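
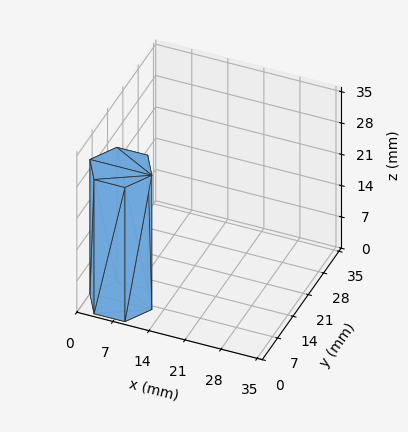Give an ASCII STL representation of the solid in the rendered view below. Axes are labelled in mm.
Reading the render: the shape is a regular 6-sided prism (a cylinder approximated with 6 flat sides), circumscribed radius ≈ 6 mm, height ≈ 30 mm (dimensions read to the nearest mm from the axis ticks). For the STL, each face is triangulated and given an outward normal.

solid part
  facet normal 0.0000 0.0000 -1.0000
    outer loop
      vertex 3.0 11.2 0.0
      vertex 9.0 11.2 0.0
      vertex 12.0 6.0 0.0
    endloop
  endfacet
  facet normal 0.0000 0.0000 -1.0000
    outer loop
      vertex 0.0 6.0 0.0
      vertex 3.0 11.2 0.0
      vertex 12.0 6.0 0.0
    endloop
  endfacet
  facet normal 0.0000 0.0000 -1.0000
    outer loop
      vertex 3.0 0.8 0.0
      vertex 0.0 6.0 0.0
      vertex 12.0 6.0 0.0
    endloop
  endfacet
  facet normal 0.0000 0.0000 -1.0000
    outer loop
      vertex 9.0 0.8 0.0
      vertex 3.0 0.8 0.0
      vertex 12.0 6.0 0.0
    endloop
  endfacet
  facet normal 0.0000 0.0000 1.0000
    outer loop
      vertex 12.0 6.0 30.0
      vertex 9.0 11.2 30.0
      vertex 3.0 11.2 30.0
    endloop
  endfacet
  facet normal 0.0000 0.0000 1.0000
    outer loop
      vertex 12.0 6.0 30.0
      vertex 3.0 11.2 30.0
      vertex 0.0 6.0 30.0
    endloop
  endfacet
  facet normal 0.0000 0.0000 1.0000
    outer loop
      vertex 12.0 6.0 30.0
      vertex 0.0 6.0 30.0
      vertex 3.0 0.8 30.0
    endloop
  endfacet
  facet normal 0.0000 0.0000 1.0000
    outer loop
      vertex 12.0 6.0 30.0
      vertex 3.0 0.8 30.0
      vertex 9.0 0.8 30.0
    endloop
  endfacet
  facet normal 0.8662 0.4997 0.0000
    outer loop
      vertex 12.0 6.0 0.0
      vertex 9.0 11.2 0.0
      vertex 9.0 11.2 30.0
    endloop
  endfacet
  facet normal 0.8662 0.4997 0.0000
    outer loop
      vertex 12.0 6.0 0.0
      vertex 9.0 11.2 30.0
      vertex 12.0 6.0 30.0
    endloop
  endfacet
  facet normal 0.0000 1.0000 0.0000
    outer loop
      vertex 9.0 11.2 0.0
      vertex 3.0 11.2 0.0
      vertex 3.0 11.2 30.0
    endloop
  endfacet
  facet normal 0.0000 1.0000 0.0000
    outer loop
      vertex 9.0 11.2 0.0
      vertex 3.0 11.2 30.0
      vertex 9.0 11.2 30.0
    endloop
  endfacet
  facet normal -0.8662 0.4997 0.0000
    outer loop
      vertex 3.0 11.2 0.0
      vertex 0.0 6.0 0.0
      vertex 0.0 6.0 30.0
    endloop
  endfacet
  facet normal -0.8662 0.4997 0.0000
    outer loop
      vertex 3.0 11.2 0.0
      vertex 0.0 6.0 30.0
      vertex 3.0 11.2 30.0
    endloop
  endfacet
  facet normal -0.8662 -0.4997 0.0000
    outer loop
      vertex 0.0 6.0 0.0
      vertex 3.0 0.8 0.0
      vertex 3.0 0.8 30.0
    endloop
  endfacet
  facet normal -0.8662 -0.4997 0.0000
    outer loop
      vertex 0.0 6.0 0.0
      vertex 3.0 0.8 30.0
      vertex 0.0 6.0 30.0
    endloop
  endfacet
  facet normal 0.0000 -1.0000 0.0000
    outer loop
      vertex 3.0 0.8 0.0
      vertex 9.0 0.8 0.0
      vertex 9.0 0.8 30.0
    endloop
  endfacet
  facet normal 0.0000 -1.0000 0.0000
    outer loop
      vertex 3.0 0.8 0.0
      vertex 9.0 0.8 30.0
      vertex 3.0 0.8 30.0
    endloop
  endfacet
  facet normal 0.8662 -0.4997 0.0000
    outer loop
      vertex 9.0 0.8 0.0
      vertex 12.0 6.0 0.0
      vertex 12.0 6.0 30.0
    endloop
  endfacet
  facet normal 0.8662 -0.4997 0.0000
    outer loop
      vertex 9.0 0.8 0.0
      vertex 12.0 6.0 30.0
      vertex 9.0 0.8 30.0
    endloop
  endfacet
endsolid part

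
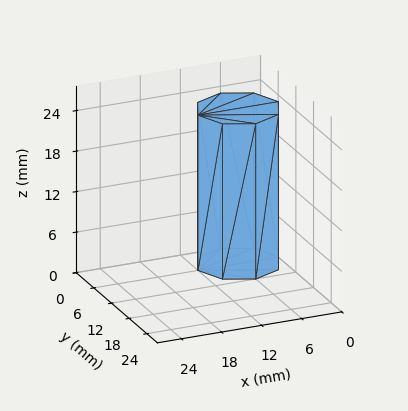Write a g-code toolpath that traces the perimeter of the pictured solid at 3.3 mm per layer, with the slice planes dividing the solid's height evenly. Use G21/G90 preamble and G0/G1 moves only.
Reading the render: the shape is a regular 8-sided prism (a cylinder approximated with 8 flat sides), circumscribed radius ≈ 6 mm, height ≈ 23 mm (dimensions read to the nearest mm from the axis ticks). For the g-code, the solid's height is divided into equal slices at the stated Δz and each level perimeter traced with G1 moves after a G0 lift.

; perimeter-only toolpath
G21 ; units = mm
G90 ; absolute positioning
G28 ; home
; layer 1
G0 Z3.3
G0 X12.0 Y6.0
G1 X10.2 Y10.2
G1 X6.0 Y12.0
G1 X1.8 Y10.2
G1 X0.0 Y6.0
G1 X1.8 Y1.8
G1 X6.0 Y0.0
G1 X10.2 Y1.8
G1 X12.0 Y6.0
; layer 2
G0 Z6.6
G0 X12.0 Y6.0
G1 X10.2 Y10.2
G1 X6.0 Y12.0
G1 X1.8 Y10.2
G1 X0.0 Y6.0
G1 X1.8 Y1.8
G1 X6.0 Y0.0
G1 X10.2 Y1.8
G1 X12.0 Y6.0
; layer 3
G0 Z9.9
G0 X12.0 Y6.0
G1 X10.2 Y10.2
G1 X6.0 Y12.0
G1 X1.8 Y10.2
G1 X0.0 Y6.0
G1 X1.8 Y1.8
G1 X6.0 Y0.0
G1 X10.2 Y1.8
G1 X12.0 Y6.0
; layer 4
G0 Z13.1
G0 X12.0 Y6.0
G1 X10.2 Y10.2
G1 X6.0 Y12.0
G1 X1.8 Y10.2
G1 X0.0 Y6.0
G1 X1.8 Y1.8
G1 X6.0 Y0.0
G1 X10.2 Y1.8
G1 X12.0 Y6.0
; layer 5
G0 Z16.4
G0 X12.0 Y6.0
G1 X10.2 Y10.2
G1 X6.0 Y12.0
G1 X1.8 Y10.2
G1 X0.0 Y6.0
G1 X1.8 Y1.8
G1 X6.0 Y0.0
G1 X10.2 Y1.8
G1 X12.0 Y6.0
; layer 6
G0 Z19.7
G0 X12.0 Y6.0
G1 X10.2 Y10.2
G1 X6.0 Y12.0
G1 X1.8 Y10.2
G1 X0.0 Y6.0
G1 X1.8 Y1.8
G1 X6.0 Y0.0
G1 X10.2 Y1.8
G1 X12.0 Y6.0
; layer 7
G0 Z23.0
G0 X12.0 Y6.0
G1 X10.2 Y10.2
G1 X6.0 Y12.0
G1 X1.8 Y10.2
G1 X0.0 Y6.0
G1 X1.8 Y1.8
G1 X6.0 Y0.0
G1 X10.2 Y1.8
G1 X12.0 Y6.0
M2 ; end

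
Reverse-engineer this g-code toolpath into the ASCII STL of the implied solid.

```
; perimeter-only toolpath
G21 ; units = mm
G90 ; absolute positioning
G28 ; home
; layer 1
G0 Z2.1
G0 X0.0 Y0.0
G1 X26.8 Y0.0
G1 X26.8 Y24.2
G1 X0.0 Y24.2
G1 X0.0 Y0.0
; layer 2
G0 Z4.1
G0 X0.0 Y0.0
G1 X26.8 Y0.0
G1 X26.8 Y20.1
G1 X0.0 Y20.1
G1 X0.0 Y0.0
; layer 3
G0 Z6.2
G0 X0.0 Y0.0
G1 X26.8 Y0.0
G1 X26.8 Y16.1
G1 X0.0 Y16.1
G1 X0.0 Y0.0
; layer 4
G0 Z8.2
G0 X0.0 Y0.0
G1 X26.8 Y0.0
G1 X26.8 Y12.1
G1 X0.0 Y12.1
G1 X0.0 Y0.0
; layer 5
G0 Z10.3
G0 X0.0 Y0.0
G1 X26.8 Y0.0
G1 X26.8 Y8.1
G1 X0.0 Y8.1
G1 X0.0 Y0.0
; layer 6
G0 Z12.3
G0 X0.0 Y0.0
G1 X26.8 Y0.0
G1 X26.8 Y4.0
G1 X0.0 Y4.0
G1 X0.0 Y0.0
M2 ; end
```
solid part
  facet normal 0.0000 0.0000 -1.0000
    outer loop
      vertex 26.8 28.2 0.0
      vertex 26.8 0.0 0.0
      vertex 0.0 0.0 0.0
    endloop
  endfacet
  facet normal 0.0000 0.0000 -1.0000
    outer loop
      vertex 0.0 28.2 0.0
      vertex 26.8 28.2 0.0
      vertex 0.0 0.0 0.0
    endloop
  endfacet
  facet normal 0.0000 -1.0000 0.0000
    outer loop
      vertex 0.0 0.0 0.0
      vertex 26.8 0.0 0.0
      vertex 26.8 0.0 14.4
    endloop
  endfacet
  facet normal 0.0000 -1.0000 0.0000
    outer loop
      vertex 0.0 0.0 0.0
      vertex 26.8 0.0 14.4
      vertex 0.0 0.0 14.4
    endloop
  endfacet
  facet normal 0.0000 0.4548 0.8906
    outer loop
      vertex 0.0 0.0 14.4
      vertex 26.8 0.0 14.4
      vertex 26.8 28.2 0.0
    endloop
  endfacet
  facet normal 0.0000 0.4548 0.8906
    outer loop
      vertex 0.0 0.0 14.4
      vertex 26.8 28.2 0.0
      vertex 0.0 28.2 0.0
    endloop
  endfacet
  facet normal -1.0000 0.0000 0.0000
    outer loop
      vertex 0.0 0.0 14.4
      vertex 0.0 28.2 0.0
      vertex 0.0 0.0 0.0
    endloop
  endfacet
  facet normal 1.0000 0.0000 0.0000
    outer loop
      vertex 26.8 0.0 0.0
      vertex 26.8 28.2 0.0
      vertex 26.8 0.0 14.4
    endloop
  endfacet
endsolid part

The G0 Z moves step by Δz≈2.1 mm. The G1 loops shrink linearly with z, so the solid tapers from its base footprint up to z≈14.4. Closing with a flat bottom cap and the tapered top and triangulating gives 8 facets — a wedge (ramp): 26.8 × 28.2 mm base, rising to 14.4 mm along the y=0 edge and sloping linearly to z=0 at y=28.2.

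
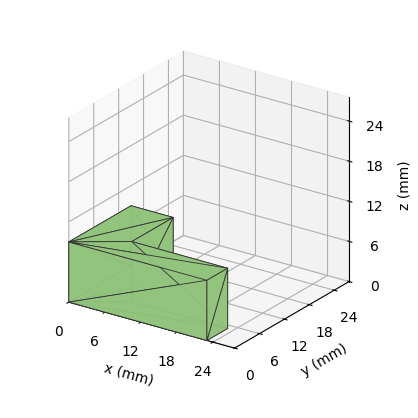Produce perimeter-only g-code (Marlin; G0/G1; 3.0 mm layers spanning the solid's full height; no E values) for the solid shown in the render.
Reading the render: the shape is an L-shaped prism: outer 23 × 15 mm, arm thicknesses ≈ 5 mm (horizontal) and 7 mm (vertical), extruded 9 mm in z (dimensions read to the nearest mm from the axis ticks). For the g-code, the solid's height is divided into equal slices at the stated Δz and each level perimeter traced with G1 moves after a G0 lift.

; perimeter-only toolpath
G21 ; units = mm
G90 ; absolute positioning
G28 ; home
; layer 1
G0 Z3.0
G0 X0.0 Y0.0
G1 X23.0 Y0.0
G1 X23.0 Y5.0
G1 X7.0 Y5.0
G1 X7.0 Y15.0
G1 X0.0 Y15.0
G1 X0.0 Y0.0
; layer 2
G0 Z6.0
G0 X0.0 Y0.0
G1 X23.0 Y0.0
G1 X23.0 Y5.0
G1 X7.0 Y5.0
G1 X7.0 Y15.0
G1 X0.0 Y15.0
G1 X0.0 Y0.0
; layer 3
G0 Z9.0
G0 X0.0 Y0.0
G1 X23.0 Y0.0
G1 X23.0 Y5.0
G1 X7.0 Y5.0
G1 X7.0 Y15.0
G1 X0.0 Y15.0
G1 X0.0 Y0.0
M2 ; end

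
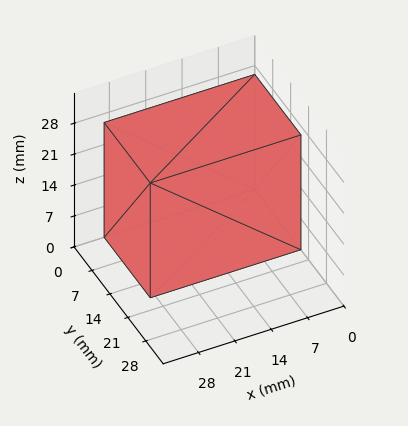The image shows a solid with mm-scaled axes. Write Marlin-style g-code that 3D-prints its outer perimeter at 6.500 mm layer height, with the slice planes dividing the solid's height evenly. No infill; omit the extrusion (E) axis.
Reading the render: the shape is a rectangular box, roughly 29 × 18 mm footprint and 26 mm tall (dimensions read to the nearest mm from the axis ticks). For the g-code, the solid's height is divided into equal slices at the stated Δz and each level perimeter traced with G1 moves after a G0 lift.

; perimeter-only toolpath
G21 ; units = mm
G90 ; absolute positioning
G28 ; home
; layer 1
G0 Z6.500
G0 X0.000 Y0.000
G1 X29.000 Y0.000
G1 X29.000 Y18.000
G1 X0.000 Y18.000
G1 X0.000 Y0.000
; layer 2
G0 Z13.000
G0 X0.000 Y0.000
G1 X29.000 Y0.000
G1 X29.000 Y18.000
G1 X0.000 Y18.000
G1 X0.000 Y0.000
; layer 3
G0 Z19.500
G0 X0.000 Y0.000
G1 X29.000 Y0.000
G1 X29.000 Y18.000
G1 X0.000 Y18.000
G1 X0.000 Y0.000
; layer 4
G0 Z26.000
G0 X0.000 Y0.000
G1 X29.000 Y0.000
G1 X29.000 Y18.000
G1 X0.000 Y18.000
G1 X0.000 Y0.000
M2 ; end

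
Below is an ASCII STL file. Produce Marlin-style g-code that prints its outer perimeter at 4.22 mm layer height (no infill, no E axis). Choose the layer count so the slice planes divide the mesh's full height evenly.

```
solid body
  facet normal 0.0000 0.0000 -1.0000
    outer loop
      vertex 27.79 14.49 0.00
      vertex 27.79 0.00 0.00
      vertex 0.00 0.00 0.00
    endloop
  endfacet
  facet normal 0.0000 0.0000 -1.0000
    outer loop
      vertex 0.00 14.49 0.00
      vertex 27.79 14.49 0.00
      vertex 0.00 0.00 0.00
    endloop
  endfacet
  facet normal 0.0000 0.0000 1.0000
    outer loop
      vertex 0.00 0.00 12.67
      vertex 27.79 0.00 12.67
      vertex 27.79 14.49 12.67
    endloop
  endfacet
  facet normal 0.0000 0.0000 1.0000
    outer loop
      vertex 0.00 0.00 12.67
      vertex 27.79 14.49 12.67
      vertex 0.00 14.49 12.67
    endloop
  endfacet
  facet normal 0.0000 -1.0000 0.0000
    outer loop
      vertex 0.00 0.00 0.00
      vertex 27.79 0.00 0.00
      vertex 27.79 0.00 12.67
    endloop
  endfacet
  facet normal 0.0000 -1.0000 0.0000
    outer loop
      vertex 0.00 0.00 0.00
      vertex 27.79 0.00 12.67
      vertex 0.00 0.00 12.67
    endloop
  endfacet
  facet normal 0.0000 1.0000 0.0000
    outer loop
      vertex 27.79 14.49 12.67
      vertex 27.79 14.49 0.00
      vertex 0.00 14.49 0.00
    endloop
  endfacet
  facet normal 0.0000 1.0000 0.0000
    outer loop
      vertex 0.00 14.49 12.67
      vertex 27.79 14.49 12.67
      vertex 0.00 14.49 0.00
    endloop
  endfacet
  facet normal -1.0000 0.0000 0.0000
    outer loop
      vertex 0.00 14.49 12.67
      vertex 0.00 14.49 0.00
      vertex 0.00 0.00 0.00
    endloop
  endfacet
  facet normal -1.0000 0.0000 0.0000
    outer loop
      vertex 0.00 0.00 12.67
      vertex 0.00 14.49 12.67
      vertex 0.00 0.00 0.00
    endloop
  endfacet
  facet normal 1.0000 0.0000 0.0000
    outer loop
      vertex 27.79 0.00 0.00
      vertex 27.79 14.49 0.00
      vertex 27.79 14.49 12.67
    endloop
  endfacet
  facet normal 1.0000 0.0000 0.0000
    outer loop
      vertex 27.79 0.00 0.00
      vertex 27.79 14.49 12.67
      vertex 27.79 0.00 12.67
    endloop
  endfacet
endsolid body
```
; perimeter-only toolpath
G21 ; units = mm
G90 ; absolute positioning
G28 ; home
; layer 1
G0 Z4.22
G0 X0.00 Y0.00
G1 X27.79 Y0.00
G1 X27.79 Y14.49
G1 X0.00 Y14.49
G1 X0.00 Y0.00
; layer 2
G0 Z8.45
G0 X0.00 Y0.00
G1 X27.79 Y0.00
G1 X27.79 Y14.49
G1 X0.00 Y14.49
G1 X0.00 Y0.00
; layer 3
G0 Z12.67
G0 X0.00 Y0.00
G1 X27.79 Y0.00
G1 X27.79 Y14.49
G1 X0.00 Y14.49
G1 X0.00 Y0.00
M2 ; end

The solid is a rectangular box, roughly 27.8 × 14.5 mm footprint and 12.7 mm tall. Slicing at Δz = 4.22 mm — 3 equal slices spanning the solid's height, so layer i sits at z = i·h/3 — gives 3 non-empty perimeters. Each is a 4-segment closed polygon; G0 lifts to the layer z and rapids to the start vertex, then G1 traces the edges.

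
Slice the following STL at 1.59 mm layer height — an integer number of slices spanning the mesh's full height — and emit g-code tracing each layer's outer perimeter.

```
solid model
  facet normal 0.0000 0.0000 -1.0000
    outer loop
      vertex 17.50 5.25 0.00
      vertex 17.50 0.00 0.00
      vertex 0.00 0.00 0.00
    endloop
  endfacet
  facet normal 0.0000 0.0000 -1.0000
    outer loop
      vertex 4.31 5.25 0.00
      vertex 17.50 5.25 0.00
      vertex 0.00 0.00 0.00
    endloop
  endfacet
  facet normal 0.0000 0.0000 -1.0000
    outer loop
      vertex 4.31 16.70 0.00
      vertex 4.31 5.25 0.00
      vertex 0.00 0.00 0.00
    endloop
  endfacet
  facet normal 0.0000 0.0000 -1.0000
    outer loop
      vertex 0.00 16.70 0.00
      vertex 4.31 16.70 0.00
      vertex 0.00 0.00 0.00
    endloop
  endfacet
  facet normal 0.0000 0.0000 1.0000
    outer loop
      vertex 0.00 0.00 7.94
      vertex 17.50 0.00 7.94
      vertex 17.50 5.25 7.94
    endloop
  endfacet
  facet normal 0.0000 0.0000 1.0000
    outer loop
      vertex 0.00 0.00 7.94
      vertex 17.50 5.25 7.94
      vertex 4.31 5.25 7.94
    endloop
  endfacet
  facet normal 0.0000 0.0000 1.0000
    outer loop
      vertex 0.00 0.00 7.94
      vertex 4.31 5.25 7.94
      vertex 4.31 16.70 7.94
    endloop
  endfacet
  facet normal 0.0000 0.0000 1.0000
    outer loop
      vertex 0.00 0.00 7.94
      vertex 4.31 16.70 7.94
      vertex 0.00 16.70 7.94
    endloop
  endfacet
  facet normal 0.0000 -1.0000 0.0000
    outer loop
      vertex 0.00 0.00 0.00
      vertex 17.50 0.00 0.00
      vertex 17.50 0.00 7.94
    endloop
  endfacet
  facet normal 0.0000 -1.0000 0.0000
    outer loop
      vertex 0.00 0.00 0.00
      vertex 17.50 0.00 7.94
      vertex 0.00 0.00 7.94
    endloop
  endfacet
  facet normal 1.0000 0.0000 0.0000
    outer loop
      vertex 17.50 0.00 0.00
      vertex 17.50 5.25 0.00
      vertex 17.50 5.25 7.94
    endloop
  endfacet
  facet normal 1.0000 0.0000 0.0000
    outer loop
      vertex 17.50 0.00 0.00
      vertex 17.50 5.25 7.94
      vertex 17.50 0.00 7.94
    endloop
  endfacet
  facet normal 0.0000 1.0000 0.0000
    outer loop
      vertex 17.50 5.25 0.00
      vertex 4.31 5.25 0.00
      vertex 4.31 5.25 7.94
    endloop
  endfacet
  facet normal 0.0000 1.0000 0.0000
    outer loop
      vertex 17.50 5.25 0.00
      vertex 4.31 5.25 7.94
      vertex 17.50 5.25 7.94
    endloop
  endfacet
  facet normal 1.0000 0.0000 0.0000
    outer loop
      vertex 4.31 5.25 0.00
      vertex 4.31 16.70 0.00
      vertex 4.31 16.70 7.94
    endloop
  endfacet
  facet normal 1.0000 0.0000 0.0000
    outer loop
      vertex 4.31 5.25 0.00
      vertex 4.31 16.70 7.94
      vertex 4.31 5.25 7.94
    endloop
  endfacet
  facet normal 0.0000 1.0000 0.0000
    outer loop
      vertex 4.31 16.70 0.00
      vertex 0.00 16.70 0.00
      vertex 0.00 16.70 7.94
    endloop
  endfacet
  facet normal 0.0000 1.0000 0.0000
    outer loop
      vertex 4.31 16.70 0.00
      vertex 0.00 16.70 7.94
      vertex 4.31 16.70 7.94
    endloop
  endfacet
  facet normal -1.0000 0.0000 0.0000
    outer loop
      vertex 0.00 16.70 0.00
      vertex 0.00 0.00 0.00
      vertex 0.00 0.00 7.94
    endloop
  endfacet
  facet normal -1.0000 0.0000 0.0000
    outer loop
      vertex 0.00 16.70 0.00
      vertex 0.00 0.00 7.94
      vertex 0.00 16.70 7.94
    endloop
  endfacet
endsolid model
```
; perimeter-only toolpath
G21 ; units = mm
G90 ; absolute positioning
G28 ; home
; layer 1
G0 Z1.59
G0 X0.00 Y0.00
G1 X17.50 Y0.00
G1 X17.50 Y5.25
G1 X4.31 Y5.25
G1 X4.31 Y16.70
G1 X0.00 Y16.70
G1 X0.00 Y0.00
; layer 2
G0 Z3.18
G0 X0.00 Y0.00
G1 X17.50 Y0.00
G1 X17.50 Y5.25
G1 X4.31 Y5.25
G1 X4.31 Y16.70
G1 X0.00 Y16.70
G1 X0.00 Y0.00
; layer 3
G0 Z4.76
G0 X0.00 Y0.00
G1 X17.50 Y0.00
G1 X17.50 Y5.25
G1 X4.31 Y5.25
G1 X4.31 Y16.70
G1 X0.00 Y16.70
G1 X0.00 Y0.00
; layer 4
G0 Z6.35
G0 X0.00 Y0.00
G1 X17.50 Y0.00
G1 X17.50 Y5.25
G1 X4.31 Y5.25
G1 X4.31 Y16.70
G1 X0.00 Y16.70
G1 X0.00 Y0.00
; layer 5
G0 Z7.94
G0 X0.00 Y0.00
G1 X17.50 Y0.00
G1 X17.50 Y5.25
G1 X4.31 Y5.25
G1 X4.31 Y16.70
G1 X0.00 Y16.70
G1 X0.00 Y0.00
M2 ; end

The solid is an L-shaped prism: outer 17.5 × 16.7 mm, arm thicknesses ≈ 5.25 mm (horizontal) and 4.31 mm (vertical), extruded 7.94 mm in z. Slicing at Δz = 1.59 mm — 5 equal slices spanning the solid's height, so layer i sits at z = i·h/5 — gives 5 non-empty perimeters. Each is a 6-segment closed polygon; G0 lifts to the layer z and rapids to the start vertex, then G1 traces the edges.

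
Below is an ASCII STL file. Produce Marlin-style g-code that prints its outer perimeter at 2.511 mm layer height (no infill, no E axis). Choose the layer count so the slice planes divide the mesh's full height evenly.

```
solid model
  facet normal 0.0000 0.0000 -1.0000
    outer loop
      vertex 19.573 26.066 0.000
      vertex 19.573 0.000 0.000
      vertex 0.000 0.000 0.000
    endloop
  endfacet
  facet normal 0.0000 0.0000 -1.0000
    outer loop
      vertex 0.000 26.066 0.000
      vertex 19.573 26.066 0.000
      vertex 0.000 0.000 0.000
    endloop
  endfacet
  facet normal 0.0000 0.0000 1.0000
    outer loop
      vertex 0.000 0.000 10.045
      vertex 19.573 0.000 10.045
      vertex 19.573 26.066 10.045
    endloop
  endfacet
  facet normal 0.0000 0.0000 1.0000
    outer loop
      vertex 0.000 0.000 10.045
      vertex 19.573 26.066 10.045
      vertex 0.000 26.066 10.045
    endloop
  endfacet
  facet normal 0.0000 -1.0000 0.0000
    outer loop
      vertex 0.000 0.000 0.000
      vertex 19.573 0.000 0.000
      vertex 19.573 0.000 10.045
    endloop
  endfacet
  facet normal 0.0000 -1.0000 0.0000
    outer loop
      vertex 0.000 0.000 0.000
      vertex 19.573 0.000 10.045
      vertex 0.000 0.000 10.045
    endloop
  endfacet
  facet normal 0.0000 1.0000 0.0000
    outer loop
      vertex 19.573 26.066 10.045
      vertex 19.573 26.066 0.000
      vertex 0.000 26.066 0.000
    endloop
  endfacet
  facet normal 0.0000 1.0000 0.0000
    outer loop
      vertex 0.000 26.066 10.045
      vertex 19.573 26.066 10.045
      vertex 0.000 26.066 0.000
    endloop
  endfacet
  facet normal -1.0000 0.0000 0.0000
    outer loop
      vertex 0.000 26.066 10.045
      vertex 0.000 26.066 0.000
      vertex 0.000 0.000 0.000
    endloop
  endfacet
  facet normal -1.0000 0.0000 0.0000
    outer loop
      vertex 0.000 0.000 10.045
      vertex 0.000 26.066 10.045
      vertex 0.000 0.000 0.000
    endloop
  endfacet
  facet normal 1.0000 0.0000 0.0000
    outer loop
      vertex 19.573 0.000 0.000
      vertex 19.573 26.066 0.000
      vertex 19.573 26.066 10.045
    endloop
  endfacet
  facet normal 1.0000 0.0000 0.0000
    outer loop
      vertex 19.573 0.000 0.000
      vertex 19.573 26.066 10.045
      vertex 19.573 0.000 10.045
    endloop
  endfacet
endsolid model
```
; perimeter-only toolpath
G21 ; units = mm
G90 ; absolute positioning
G28 ; home
; layer 1
G0 Z2.511
G0 X0.000 Y0.000
G1 X19.573 Y0.000
G1 X19.573 Y26.066
G1 X0.000 Y26.066
G1 X0.000 Y0.000
; layer 2
G0 Z5.022
G0 X0.000 Y0.000
G1 X19.573 Y0.000
G1 X19.573 Y26.066
G1 X0.000 Y26.066
G1 X0.000 Y0.000
; layer 3
G0 Z7.534
G0 X0.000 Y0.000
G1 X19.573 Y0.000
G1 X19.573 Y26.066
G1 X0.000 Y26.066
G1 X0.000 Y0.000
; layer 4
G0 Z10.045
G0 X0.000 Y0.000
G1 X19.573 Y0.000
G1 X19.573 Y26.066
G1 X0.000 Y26.066
G1 X0.000 Y0.000
M2 ; end

The solid is a rectangular box, roughly 19.6 × 26.1 mm footprint and 10 mm tall. Slicing at Δz = 2.511 mm — 4 equal slices spanning the solid's height, so layer i sits at z = i·h/4 — gives 4 non-empty perimeters. Each is a 4-segment closed polygon; G0 lifts to the layer z and rapids to the start vertex, then G1 traces the edges.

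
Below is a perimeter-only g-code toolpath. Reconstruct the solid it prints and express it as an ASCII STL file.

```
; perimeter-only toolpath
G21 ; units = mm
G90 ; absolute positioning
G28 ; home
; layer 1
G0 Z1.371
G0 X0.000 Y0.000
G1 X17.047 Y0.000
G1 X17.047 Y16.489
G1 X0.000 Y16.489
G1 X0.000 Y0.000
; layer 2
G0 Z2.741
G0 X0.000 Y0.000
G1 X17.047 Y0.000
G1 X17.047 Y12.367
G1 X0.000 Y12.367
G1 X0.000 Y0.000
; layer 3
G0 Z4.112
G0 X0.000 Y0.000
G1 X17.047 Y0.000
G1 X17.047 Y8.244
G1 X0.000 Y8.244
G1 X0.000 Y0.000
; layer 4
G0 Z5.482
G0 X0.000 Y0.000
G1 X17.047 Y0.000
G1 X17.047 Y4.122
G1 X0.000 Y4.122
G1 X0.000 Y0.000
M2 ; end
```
solid part
  facet normal 0.0000 0.0000 -1.0000
    outer loop
      vertex 17.047 20.611 0.000
      vertex 17.047 0.000 0.000
      vertex 0.000 0.000 0.000
    endloop
  endfacet
  facet normal 0.0000 0.0000 -1.0000
    outer loop
      vertex 0.000 20.611 0.000
      vertex 17.047 20.611 0.000
      vertex 0.000 0.000 0.000
    endloop
  endfacet
  facet normal 0.0000 -1.0000 0.0000
    outer loop
      vertex 0.000 0.000 0.000
      vertex 17.047 0.000 0.000
      vertex 17.047 0.000 6.853
    endloop
  endfacet
  facet normal 0.0000 -1.0000 0.0000
    outer loop
      vertex 0.000 0.000 0.000
      vertex 17.047 0.000 6.853
      vertex 0.000 0.000 6.853
    endloop
  endfacet
  facet normal 0.0000 0.3155 0.9489
    outer loop
      vertex 0.000 0.000 6.853
      vertex 17.047 0.000 6.853
      vertex 17.047 20.611 0.000
    endloop
  endfacet
  facet normal 0.0000 0.3155 0.9489
    outer loop
      vertex 0.000 0.000 6.853
      vertex 17.047 20.611 0.000
      vertex 0.000 20.611 0.000
    endloop
  endfacet
  facet normal -1.0000 0.0000 0.0000
    outer loop
      vertex 0.000 0.000 6.853
      vertex 0.000 20.611 0.000
      vertex 0.000 0.000 0.000
    endloop
  endfacet
  facet normal 1.0000 0.0000 0.0000
    outer loop
      vertex 17.047 0.000 0.000
      vertex 17.047 20.611 0.000
      vertex 17.047 0.000 6.853
    endloop
  endfacet
endsolid part

The G0 Z moves step by Δz≈1.371 mm. The G1 loops shrink linearly with z, so the solid tapers from its base footprint up to z≈6.85. Closing with a flat bottom cap and the tapered top and triangulating gives 8 facets — a wedge (ramp): 17 × 20.6 mm base, rising to 6.85 mm along the y=0 edge and sloping linearly to z=0 at y=20.6.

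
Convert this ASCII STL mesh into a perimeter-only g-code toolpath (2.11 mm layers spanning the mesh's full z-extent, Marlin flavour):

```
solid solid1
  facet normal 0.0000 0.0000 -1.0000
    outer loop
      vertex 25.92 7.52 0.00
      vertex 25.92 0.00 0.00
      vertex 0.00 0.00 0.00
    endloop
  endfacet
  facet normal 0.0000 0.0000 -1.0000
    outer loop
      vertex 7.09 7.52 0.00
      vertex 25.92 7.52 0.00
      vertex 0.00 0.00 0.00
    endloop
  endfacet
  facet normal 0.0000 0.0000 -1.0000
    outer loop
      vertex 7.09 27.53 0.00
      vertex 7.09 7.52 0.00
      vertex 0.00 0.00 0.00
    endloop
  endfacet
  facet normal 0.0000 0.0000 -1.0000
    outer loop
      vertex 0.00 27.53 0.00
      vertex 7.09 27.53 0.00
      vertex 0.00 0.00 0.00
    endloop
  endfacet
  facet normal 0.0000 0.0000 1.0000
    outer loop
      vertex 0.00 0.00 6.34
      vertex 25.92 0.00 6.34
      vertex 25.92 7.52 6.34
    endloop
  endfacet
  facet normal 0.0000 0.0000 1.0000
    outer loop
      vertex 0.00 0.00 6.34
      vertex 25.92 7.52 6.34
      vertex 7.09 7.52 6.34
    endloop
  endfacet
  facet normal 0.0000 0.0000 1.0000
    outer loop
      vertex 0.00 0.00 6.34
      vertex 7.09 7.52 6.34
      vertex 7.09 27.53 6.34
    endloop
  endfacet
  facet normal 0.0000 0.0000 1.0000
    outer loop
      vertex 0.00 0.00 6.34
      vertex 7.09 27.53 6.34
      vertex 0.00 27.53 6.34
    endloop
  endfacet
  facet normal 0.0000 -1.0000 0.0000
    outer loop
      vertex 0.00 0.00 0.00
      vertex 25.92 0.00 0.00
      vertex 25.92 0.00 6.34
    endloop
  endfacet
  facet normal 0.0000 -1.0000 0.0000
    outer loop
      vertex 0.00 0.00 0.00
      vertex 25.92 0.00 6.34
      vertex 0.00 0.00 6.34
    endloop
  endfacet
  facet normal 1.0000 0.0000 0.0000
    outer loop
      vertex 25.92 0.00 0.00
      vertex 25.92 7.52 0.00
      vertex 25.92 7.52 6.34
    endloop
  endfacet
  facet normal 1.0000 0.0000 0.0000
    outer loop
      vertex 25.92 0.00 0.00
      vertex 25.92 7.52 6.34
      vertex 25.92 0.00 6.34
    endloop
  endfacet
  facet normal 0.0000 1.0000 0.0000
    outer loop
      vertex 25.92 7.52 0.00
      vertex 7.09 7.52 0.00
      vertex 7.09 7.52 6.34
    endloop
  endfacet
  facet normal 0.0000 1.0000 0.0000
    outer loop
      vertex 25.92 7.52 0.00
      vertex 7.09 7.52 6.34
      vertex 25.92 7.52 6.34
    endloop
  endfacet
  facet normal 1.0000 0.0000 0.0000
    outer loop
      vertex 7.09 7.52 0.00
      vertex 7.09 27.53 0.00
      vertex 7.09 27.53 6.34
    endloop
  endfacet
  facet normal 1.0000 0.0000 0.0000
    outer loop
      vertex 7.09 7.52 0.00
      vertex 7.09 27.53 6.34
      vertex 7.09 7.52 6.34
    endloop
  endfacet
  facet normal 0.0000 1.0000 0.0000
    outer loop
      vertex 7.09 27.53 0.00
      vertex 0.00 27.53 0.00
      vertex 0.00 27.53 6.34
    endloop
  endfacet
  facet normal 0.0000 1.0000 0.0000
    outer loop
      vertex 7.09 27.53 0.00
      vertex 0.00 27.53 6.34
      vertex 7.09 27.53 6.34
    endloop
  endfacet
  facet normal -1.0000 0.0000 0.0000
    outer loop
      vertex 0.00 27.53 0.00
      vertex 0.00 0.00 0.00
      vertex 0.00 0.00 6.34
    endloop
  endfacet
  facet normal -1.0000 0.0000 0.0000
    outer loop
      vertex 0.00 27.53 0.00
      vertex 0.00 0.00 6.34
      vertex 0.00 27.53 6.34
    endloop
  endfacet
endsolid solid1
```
; perimeter-only toolpath
G21 ; units = mm
G90 ; absolute positioning
G28 ; home
; layer 1
G0 Z2.11
G0 X0.00 Y0.00
G1 X25.92 Y0.00
G1 X25.92 Y7.52
G1 X7.09 Y7.52
G1 X7.09 Y27.53
G1 X0.00 Y27.53
G1 X0.00 Y0.00
; layer 2
G0 Z4.23
G0 X0.00 Y0.00
G1 X25.92 Y0.00
G1 X25.92 Y7.52
G1 X7.09 Y7.52
G1 X7.09 Y27.53
G1 X0.00 Y27.53
G1 X0.00 Y0.00
; layer 3
G0 Z6.34
G0 X0.00 Y0.00
G1 X25.92 Y0.00
G1 X25.92 Y7.52
G1 X7.09 Y7.52
G1 X7.09 Y27.53
G1 X0.00 Y27.53
G1 X0.00 Y0.00
M2 ; end

The solid is an L-shaped prism: outer 25.9 × 27.5 mm, arm thicknesses ≈ 7.52 mm (horizontal) and 7.09 mm (vertical), extruded 6.34 mm in z. Slicing at Δz = 2.11 mm — 3 equal slices spanning the solid's height, so layer i sits at z = i·h/3 — gives 3 non-empty perimeters. Each is a 6-segment closed polygon; G0 lifts to the layer z and rapids to the start vertex, then G1 traces the edges.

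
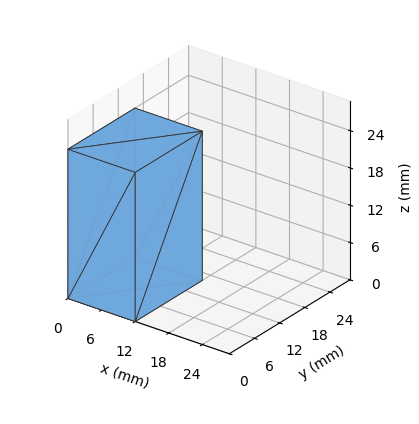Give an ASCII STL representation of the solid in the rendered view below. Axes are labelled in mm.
Reading the render: the shape is a rectangular box, roughly 12 × 16 mm footprint and 24 mm tall (dimensions read to the nearest mm from the axis ticks). For the STL, each face is triangulated and given an outward normal.

solid part
  facet normal 0.0000 0.0000 -1.0000
    outer loop
      vertex 12.0 16.0 0.0
      vertex 12.0 0.0 0.0
      vertex 0.0 0.0 0.0
    endloop
  endfacet
  facet normal 0.0000 0.0000 -1.0000
    outer loop
      vertex 0.0 16.0 0.0
      vertex 12.0 16.0 0.0
      vertex 0.0 0.0 0.0
    endloop
  endfacet
  facet normal 0.0000 0.0000 1.0000
    outer loop
      vertex 0.0 0.0 24.0
      vertex 12.0 0.0 24.0
      vertex 12.0 16.0 24.0
    endloop
  endfacet
  facet normal 0.0000 0.0000 1.0000
    outer loop
      vertex 0.0 0.0 24.0
      vertex 12.0 16.0 24.0
      vertex 0.0 16.0 24.0
    endloop
  endfacet
  facet normal 0.0000 -1.0000 0.0000
    outer loop
      vertex 0.0 0.0 0.0
      vertex 12.0 0.0 0.0
      vertex 12.0 0.0 24.0
    endloop
  endfacet
  facet normal 0.0000 -1.0000 0.0000
    outer loop
      vertex 0.0 0.0 0.0
      vertex 12.0 0.0 24.0
      vertex 0.0 0.0 24.0
    endloop
  endfacet
  facet normal 0.0000 1.0000 0.0000
    outer loop
      vertex 12.0 16.0 24.0
      vertex 12.0 16.0 0.0
      vertex 0.0 16.0 0.0
    endloop
  endfacet
  facet normal 0.0000 1.0000 0.0000
    outer loop
      vertex 0.0 16.0 24.0
      vertex 12.0 16.0 24.0
      vertex 0.0 16.0 0.0
    endloop
  endfacet
  facet normal -1.0000 0.0000 0.0000
    outer loop
      vertex 0.0 16.0 24.0
      vertex 0.0 16.0 0.0
      vertex 0.0 0.0 0.0
    endloop
  endfacet
  facet normal -1.0000 0.0000 0.0000
    outer loop
      vertex 0.0 0.0 24.0
      vertex 0.0 16.0 24.0
      vertex 0.0 0.0 0.0
    endloop
  endfacet
  facet normal 1.0000 0.0000 0.0000
    outer loop
      vertex 12.0 0.0 0.0
      vertex 12.0 16.0 0.0
      vertex 12.0 16.0 24.0
    endloop
  endfacet
  facet normal 1.0000 0.0000 0.0000
    outer loop
      vertex 12.0 0.0 0.0
      vertex 12.0 16.0 24.0
      vertex 12.0 0.0 24.0
    endloop
  endfacet
endsolid part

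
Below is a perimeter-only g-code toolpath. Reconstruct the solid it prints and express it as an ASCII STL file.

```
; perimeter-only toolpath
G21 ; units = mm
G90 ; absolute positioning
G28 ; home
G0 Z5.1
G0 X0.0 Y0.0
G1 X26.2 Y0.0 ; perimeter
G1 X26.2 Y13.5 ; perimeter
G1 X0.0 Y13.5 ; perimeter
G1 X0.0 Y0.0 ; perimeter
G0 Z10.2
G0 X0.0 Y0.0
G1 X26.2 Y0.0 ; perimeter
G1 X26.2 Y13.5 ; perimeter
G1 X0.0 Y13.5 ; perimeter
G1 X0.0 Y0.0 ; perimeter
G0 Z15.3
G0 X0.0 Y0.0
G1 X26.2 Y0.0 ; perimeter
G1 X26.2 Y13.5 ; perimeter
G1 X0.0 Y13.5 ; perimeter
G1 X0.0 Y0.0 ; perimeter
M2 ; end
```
solid part
  facet normal 0.0000 0.0000 -1.0000
    outer loop
      vertex 26.2 13.5 0.0
      vertex 26.2 0.0 0.0
      vertex 0.0 0.0 0.0
    endloop
  endfacet
  facet normal 0.0000 0.0000 -1.0000
    outer loop
      vertex 0.0 13.5 0.0
      vertex 26.2 13.5 0.0
      vertex 0.0 0.0 0.0
    endloop
  endfacet
  facet normal 0.0000 0.0000 1.0000
    outer loop
      vertex 0.0 0.0 15.3
      vertex 26.2 0.0 15.3
      vertex 26.2 13.5 15.3
    endloop
  endfacet
  facet normal 0.0000 0.0000 1.0000
    outer loop
      vertex 0.0 0.0 15.3
      vertex 26.2 13.5 15.3
      vertex 0.0 13.5 15.3
    endloop
  endfacet
  facet normal 0.0000 -1.0000 0.0000
    outer loop
      vertex 0.0 0.0 0.0
      vertex 26.2 0.0 0.0
      vertex 26.2 0.0 15.3
    endloop
  endfacet
  facet normal 0.0000 -1.0000 0.0000
    outer loop
      vertex 0.0 0.0 0.0
      vertex 26.2 0.0 15.3
      vertex 0.0 0.0 15.3
    endloop
  endfacet
  facet normal 0.0000 1.0000 0.0000
    outer loop
      vertex 26.2 13.5 15.3
      vertex 26.2 13.5 0.0
      vertex 0.0 13.5 0.0
    endloop
  endfacet
  facet normal 0.0000 1.0000 0.0000
    outer loop
      vertex 0.0 13.5 15.3
      vertex 26.2 13.5 15.3
      vertex 0.0 13.5 0.0
    endloop
  endfacet
  facet normal -1.0000 0.0000 0.0000
    outer loop
      vertex 0.0 13.5 15.3
      vertex 0.0 13.5 0.0
      vertex 0.0 0.0 0.0
    endloop
  endfacet
  facet normal -1.0000 0.0000 0.0000
    outer loop
      vertex 0.0 0.0 15.3
      vertex 0.0 13.5 15.3
      vertex 0.0 0.0 0.0
    endloop
  endfacet
  facet normal 1.0000 0.0000 0.0000
    outer loop
      vertex 26.2 0.0 0.0
      vertex 26.2 13.5 0.0
      vertex 26.2 13.5 15.3
    endloop
  endfacet
  facet normal 1.0000 0.0000 0.0000
    outer loop
      vertex 26.2 0.0 0.0
      vertex 26.2 13.5 15.3
      vertex 26.2 0.0 15.3
    endloop
  endfacet
endsolid part

The G0 Z moves step by Δz≈5.1 mm. Every layer's G1 loop is the same polygon, so the solid is a straight extrusion of it from z=0 to z≈15.3. Closing with flat bottom and top caps and triangulating gives 12 facets — a rectangular box, roughly 26.2 × 13.5 mm footprint and 15.3 mm tall.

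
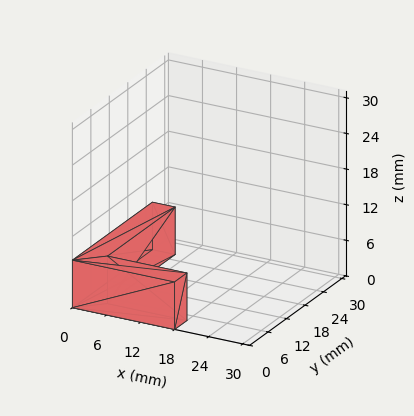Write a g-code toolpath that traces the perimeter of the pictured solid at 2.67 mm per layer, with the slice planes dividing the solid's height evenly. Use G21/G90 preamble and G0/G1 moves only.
Reading the render: the shape is an L-shaped prism: outer 18 × 26 mm, arm thicknesses ≈ 4 mm (horizontal) and 4 mm (vertical), extruded 8 mm in z (dimensions read to the nearest mm from the axis ticks). For the g-code, the solid's height is divided into equal slices at the stated Δz and each level perimeter traced with G1 moves after a G0 lift.

; perimeter-only toolpath
G21 ; units = mm
G90 ; absolute positioning
G28 ; home
; layer 1
G0 Z2.67
G0 X0.00 Y0.00
G1 X18.00 Y0.00
G1 X18.00 Y4.00
G1 X4.00 Y4.00
G1 X4.00 Y26.00
G1 X0.00 Y26.00
G1 X0.00 Y0.00
; layer 2
G0 Z5.33
G0 X0.00 Y0.00
G1 X18.00 Y0.00
G1 X18.00 Y4.00
G1 X4.00 Y4.00
G1 X4.00 Y26.00
G1 X0.00 Y26.00
G1 X0.00 Y0.00
; layer 3
G0 Z8.00
G0 X0.00 Y0.00
G1 X18.00 Y0.00
G1 X18.00 Y4.00
G1 X4.00 Y4.00
G1 X4.00 Y26.00
G1 X0.00 Y26.00
G1 X0.00 Y0.00
M2 ; end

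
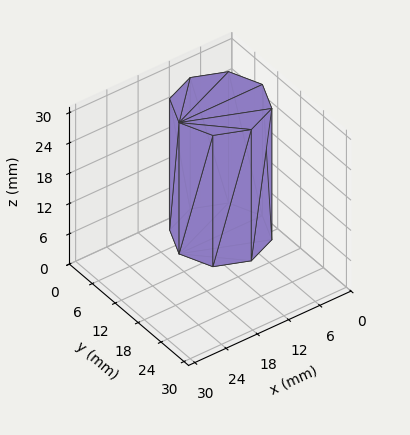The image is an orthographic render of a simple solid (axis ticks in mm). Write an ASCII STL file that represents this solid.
Reading the render: the shape is a regular 8-sided prism (a cylinder approximated with 8 flat sides), circumscribed radius ≈ 8 mm, height ≈ 26 mm (dimensions read to the nearest mm from the axis ticks). For the STL, each face is triangulated and given an outward normal.

solid part
  facet normal 0.0000 0.0000 -1.0000
    outer loop
      vertex 8.00 16.00 0.00
      vertex 13.66 13.66 0.00
      vertex 16.00 8.00 0.00
    endloop
  endfacet
  facet normal 0.0000 0.0000 -1.0000
    outer loop
      vertex 2.34 13.66 0.00
      vertex 8.00 16.00 0.00
      vertex 16.00 8.00 0.00
    endloop
  endfacet
  facet normal 0.0000 0.0000 -1.0000
    outer loop
      vertex 0.00 8.00 0.00
      vertex 2.34 13.66 0.00
      vertex 16.00 8.00 0.00
    endloop
  endfacet
  facet normal 0.0000 0.0000 -1.0000
    outer loop
      vertex 2.34 2.34 0.00
      vertex 0.00 8.00 0.00
      vertex 16.00 8.00 0.00
    endloop
  endfacet
  facet normal 0.0000 0.0000 -1.0000
    outer loop
      vertex 8.00 0.00 0.00
      vertex 2.34 2.34 0.00
      vertex 16.00 8.00 0.00
    endloop
  endfacet
  facet normal 0.0000 0.0000 -1.0000
    outer loop
      vertex 13.66 2.34 0.00
      vertex 8.00 0.00 0.00
      vertex 16.00 8.00 0.00
    endloop
  endfacet
  facet normal 0.0000 0.0000 1.0000
    outer loop
      vertex 16.00 8.00 26.00
      vertex 13.66 13.66 26.00
      vertex 8.00 16.00 26.00
    endloop
  endfacet
  facet normal 0.0000 0.0000 1.0000
    outer loop
      vertex 16.00 8.00 26.00
      vertex 8.00 16.00 26.00
      vertex 2.34 13.66 26.00
    endloop
  endfacet
  facet normal 0.0000 0.0000 1.0000
    outer loop
      vertex 16.00 8.00 26.00
      vertex 2.34 13.66 26.00
      vertex 0.00 8.00 26.00
    endloop
  endfacet
  facet normal 0.0000 0.0000 1.0000
    outer loop
      vertex 16.00 8.00 26.00
      vertex 0.00 8.00 26.00
      vertex 2.34 2.34 26.00
    endloop
  endfacet
  facet normal 0.0000 0.0000 1.0000
    outer loop
      vertex 16.00 8.00 26.00
      vertex 2.34 2.34 26.00
      vertex 8.00 0.00 26.00
    endloop
  endfacet
  facet normal 0.0000 0.0000 1.0000
    outer loop
      vertex 16.00 8.00 26.00
      vertex 8.00 0.00 26.00
      vertex 13.66 2.34 26.00
    endloop
  endfacet
  facet normal 0.9241 0.3821 0.0000
    outer loop
      vertex 16.00 8.00 0.00
      vertex 13.66 13.66 0.00
      vertex 13.66 13.66 26.00
    endloop
  endfacet
  facet normal 0.9241 0.3821 0.0000
    outer loop
      vertex 16.00 8.00 0.00
      vertex 13.66 13.66 26.00
      vertex 16.00 8.00 26.00
    endloop
  endfacet
  facet normal 0.3821 0.9241 0.0000
    outer loop
      vertex 13.66 13.66 0.00
      vertex 8.00 16.00 0.00
      vertex 8.00 16.00 26.00
    endloop
  endfacet
  facet normal 0.3821 0.9241 0.0000
    outer loop
      vertex 13.66 13.66 0.00
      vertex 8.00 16.00 26.00
      vertex 13.66 13.66 26.00
    endloop
  endfacet
  facet normal -0.3821 0.9241 0.0000
    outer loop
      vertex 8.00 16.00 0.00
      vertex 2.34 13.66 0.00
      vertex 2.34 13.66 26.00
    endloop
  endfacet
  facet normal -0.3821 0.9241 0.0000
    outer loop
      vertex 8.00 16.00 0.00
      vertex 2.34 13.66 26.00
      vertex 8.00 16.00 26.00
    endloop
  endfacet
  facet normal -0.9241 0.3821 0.0000
    outer loop
      vertex 2.34 13.66 0.00
      vertex 0.00 8.00 0.00
      vertex 0.00 8.00 26.00
    endloop
  endfacet
  facet normal -0.9241 0.3821 0.0000
    outer loop
      vertex 2.34 13.66 0.00
      vertex 0.00 8.00 26.00
      vertex 2.34 13.66 26.00
    endloop
  endfacet
  facet normal -0.9241 -0.3821 0.0000
    outer loop
      vertex 0.00 8.00 0.00
      vertex 2.34 2.34 0.00
      vertex 2.34 2.34 26.00
    endloop
  endfacet
  facet normal -0.9241 -0.3821 0.0000
    outer loop
      vertex 0.00 8.00 0.00
      vertex 2.34 2.34 26.00
      vertex 0.00 8.00 26.00
    endloop
  endfacet
  facet normal -0.3821 -0.9241 0.0000
    outer loop
      vertex 2.34 2.34 0.00
      vertex 8.00 0.00 0.00
      vertex 8.00 0.00 26.00
    endloop
  endfacet
  facet normal -0.3821 -0.9241 0.0000
    outer loop
      vertex 2.34 2.34 0.00
      vertex 8.00 0.00 26.00
      vertex 2.34 2.34 26.00
    endloop
  endfacet
  facet normal 0.3821 -0.9241 0.0000
    outer loop
      vertex 8.00 0.00 0.00
      vertex 13.66 2.34 0.00
      vertex 13.66 2.34 26.00
    endloop
  endfacet
  facet normal 0.3821 -0.9241 0.0000
    outer loop
      vertex 8.00 0.00 0.00
      vertex 13.66 2.34 26.00
      vertex 8.00 0.00 26.00
    endloop
  endfacet
  facet normal 0.9241 -0.3821 0.0000
    outer loop
      vertex 13.66 2.34 0.00
      vertex 16.00 8.00 0.00
      vertex 16.00 8.00 26.00
    endloop
  endfacet
  facet normal 0.9241 -0.3821 0.0000
    outer loop
      vertex 13.66 2.34 0.00
      vertex 16.00 8.00 26.00
      vertex 13.66 2.34 26.00
    endloop
  endfacet
endsolid part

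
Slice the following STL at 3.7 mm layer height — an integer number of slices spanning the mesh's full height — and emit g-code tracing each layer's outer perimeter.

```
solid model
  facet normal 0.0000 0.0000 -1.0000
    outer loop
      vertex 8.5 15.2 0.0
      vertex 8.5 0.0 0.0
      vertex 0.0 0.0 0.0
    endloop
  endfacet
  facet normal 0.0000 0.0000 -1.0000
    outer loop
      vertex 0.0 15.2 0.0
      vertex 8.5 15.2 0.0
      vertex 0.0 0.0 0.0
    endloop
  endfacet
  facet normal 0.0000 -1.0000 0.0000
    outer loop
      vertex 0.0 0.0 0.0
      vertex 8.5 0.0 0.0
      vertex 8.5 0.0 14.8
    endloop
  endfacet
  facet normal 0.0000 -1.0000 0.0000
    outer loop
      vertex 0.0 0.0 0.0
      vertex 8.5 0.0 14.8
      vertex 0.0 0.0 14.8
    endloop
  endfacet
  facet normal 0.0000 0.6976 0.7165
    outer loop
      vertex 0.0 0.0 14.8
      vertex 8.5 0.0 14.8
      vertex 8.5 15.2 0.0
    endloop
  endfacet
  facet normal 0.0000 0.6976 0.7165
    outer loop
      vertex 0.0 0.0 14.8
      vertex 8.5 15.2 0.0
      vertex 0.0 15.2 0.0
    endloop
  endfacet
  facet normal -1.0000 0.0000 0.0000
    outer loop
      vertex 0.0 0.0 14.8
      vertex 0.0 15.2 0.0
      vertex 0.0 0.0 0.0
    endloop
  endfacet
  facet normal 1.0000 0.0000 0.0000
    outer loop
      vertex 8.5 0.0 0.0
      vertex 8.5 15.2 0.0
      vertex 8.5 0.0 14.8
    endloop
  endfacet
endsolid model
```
; perimeter-only toolpath
G21 ; units = mm
G90 ; absolute positioning
G28 ; home
; layer 1
G0 Z3.7
G0 X0.0 Y0.0
G1 X8.5 Y0.0
G1 X8.5 Y11.4
G1 X0.0 Y11.4
G1 X0.0 Y0.0
; layer 2
G0 Z7.4
G0 X0.0 Y0.0
G1 X8.5 Y0.0
G1 X8.5 Y7.6
G1 X0.0 Y7.6
G1 X0.0 Y0.0
; layer 3
G0 Z11.1
G0 X0.0 Y0.0
G1 X8.5 Y0.0
G1 X8.5 Y3.8
G1 X0.0 Y3.8
G1 X0.0 Y0.0
M2 ; end

The solid is a wedge (ramp): 8.5 × 15.2 mm base, rising to 14.8 mm along the y=0 edge and sloping linearly to z=0 at y=15.2. Slicing at Δz = 3.7 mm — 4 equal slices spanning the solid's height, so layer i sits at z = i·h/4 — gives 3 non-empty perimeters. Each is a 4-segment closed polygon; G0 lifts to the layer z and rapids to the start vertex, then G1 traces the edges. The cross-section shrinks linearly with z (the slice at the apex is degenerate and omitted).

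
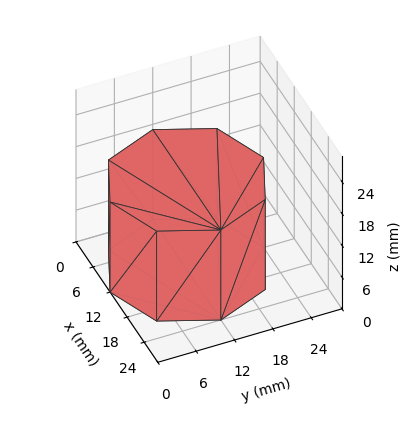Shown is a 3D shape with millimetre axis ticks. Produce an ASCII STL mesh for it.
Reading the render: the shape is a regular 8-sided prism (a cylinder approximated with 8 flat sides), circumscribed radius ≈ 12 mm, height ≈ 17 mm (dimensions read to the nearest mm from the axis ticks). For the STL, each face is triangulated and given an outward normal.

solid part
  facet normal 0.0000 0.0000 -1.0000
    outer loop
      vertex 12.00 24.00 0.00
      vertex 20.49 20.49 0.00
      vertex 24.00 12.00 0.00
    endloop
  endfacet
  facet normal 0.0000 0.0000 -1.0000
    outer loop
      vertex 3.51 20.49 0.00
      vertex 12.00 24.00 0.00
      vertex 24.00 12.00 0.00
    endloop
  endfacet
  facet normal 0.0000 0.0000 -1.0000
    outer loop
      vertex 0.00 12.00 0.00
      vertex 3.51 20.49 0.00
      vertex 24.00 12.00 0.00
    endloop
  endfacet
  facet normal 0.0000 0.0000 -1.0000
    outer loop
      vertex 3.51 3.51 0.00
      vertex 0.00 12.00 0.00
      vertex 24.00 12.00 0.00
    endloop
  endfacet
  facet normal 0.0000 0.0000 -1.0000
    outer loop
      vertex 12.00 0.00 0.00
      vertex 3.51 3.51 0.00
      vertex 24.00 12.00 0.00
    endloop
  endfacet
  facet normal 0.0000 0.0000 -1.0000
    outer loop
      vertex 20.49 3.51 0.00
      vertex 12.00 0.00 0.00
      vertex 24.00 12.00 0.00
    endloop
  endfacet
  facet normal 0.0000 0.0000 1.0000
    outer loop
      vertex 24.00 12.00 17.00
      vertex 20.49 20.49 17.00
      vertex 12.00 24.00 17.00
    endloop
  endfacet
  facet normal 0.0000 0.0000 1.0000
    outer loop
      vertex 24.00 12.00 17.00
      vertex 12.00 24.00 17.00
      vertex 3.51 20.49 17.00
    endloop
  endfacet
  facet normal 0.0000 0.0000 1.0000
    outer loop
      vertex 24.00 12.00 17.00
      vertex 3.51 20.49 17.00
      vertex 0.00 12.00 17.00
    endloop
  endfacet
  facet normal 0.0000 0.0000 1.0000
    outer loop
      vertex 24.00 12.00 17.00
      vertex 0.00 12.00 17.00
      vertex 3.51 3.51 17.00
    endloop
  endfacet
  facet normal 0.0000 0.0000 1.0000
    outer loop
      vertex 24.00 12.00 17.00
      vertex 3.51 3.51 17.00
      vertex 12.00 0.00 17.00
    endloop
  endfacet
  facet normal 0.0000 0.0000 1.0000
    outer loop
      vertex 24.00 12.00 17.00
      vertex 12.00 0.00 17.00
      vertex 20.49 3.51 17.00
    endloop
  endfacet
  facet normal 0.9241 0.3821 0.0000
    outer loop
      vertex 24.00 12.00 0.00
      vertex 20.49 20.49 0.00
      vertex 20.49 20.49 17.00
    endloop
  endfacet
  facet normal 0.9241 0.3821 0.0000
    outer loop
      vertex 24.00 12.00 0.00
      vertex 20.49 20.49 17.00
      vertex 24.00 12.00 17.00
    endloop
  endfacet
  facet normal 0.3821 0.9241 0.0000
    outer loop
      vertex 20.49 20.49 0.00
      vertex 12.00 24.00 0.00
      vertex 12.00 24.00 17.00
    endloop
  endfacet
  facet normal 0.3821 0.9241 0.0000
    outer loop
      vertex 20.49 20.49 0.00
      vertex 12.00 24.00 17.00
      vertex 20.49 20.49 17.00
    endloop
  endfacet
  facet normal -0.3821 0.9241 0.0000
    outer loop
      vertex 12.00 24.00 0.00
      vertex 3.51 20.49 0.00
      vertex 3.51 20.49 17.00
    endloop
  endfacet
  facet normal -0.3821 0.9241 0.0000
    outer loop
      vertex 12.00 24.00 0.00
      vertex 3.51 20.49 17.00
      vertex 12.00 24.00 17.00
    endloop
  endfacet
  facet normal -0.9241 0.3821 0.0000
    outer loop
      vertex 3.51 20.49 0.00
      vertex 0.00 12.00 0.00
      vertex 0.00 12.00 17.00
    endloop
  endfacet
  facet normal -0.9241 0.3821 0.0000
    outer loop
      vertex 3.51 20.49 0.00
      vertex 0.00 12.00 17.00
      vertex 3.51 20.49 17.00
    endloop
  endfacet
  facet normal -0.9241 -0.3821 0.0000
    outer loop
      vertex 0.00 12.00 0.00
      vertex 3.51 3.51 0.00
      vertex 3.51 3.51 17.00
    endloop
  endfacet
  facet normal -0.9241 -0.3821 0.0000
    outer loop
      vertex 0.00 12.00 0.00
      vertex 3.51 3.51 17.00
      vertex 0.00 12.00 17.00
    endloop
  endfacet
  facet normal -0.3821 -0.9241 0.0000
    outer loop
      vertex 3.51 3.51 0.00
      vertex 12.00 0.00 0.00
      vertex 12.00 0.00 17.00
    endloop
  endfacet
  facet normal -0.3821 -0.9241 0.0000
    outer loop
      vertex 3.51 3.51 0.00
      vertex 12.00 0.00 17.00
      vertex 3.51 3.51 17.00
    endloop
  endfacet
  facet normal 0.3821 -0.9241 0.0000
    outer loop
      vertex 12.00 0.00 0.00
      vertex 20.49 3.51 0.00
      vertex 20.49 3.51 17.00
    endloop
  endfacet
  facet normal 0.3821 -0.9241 0.0000
    outer loop
      vertex 12.00 0.00 0.00
      vertex 20.49 3.51 17.00
      vertex 12.00 0.00 17.00
    endloop
  endfacet
  facet normal 0.9241 -0.3821 0.0000
    outer loop
      vertex 20.49 3.51 0.00
      vertex 24.00 12.00 0.00
      vertex 24.00 12.00 17.00
    endloop
  endfacet
  facet normal 0.9241 -0.3821 0.0000
    outer loop
      vertex 20.49 3.51 0.00
      vertex 24.00 12.00 17.00
      vertex 20.49 3.51 17.00
    endloop
  endfacet
endsolid part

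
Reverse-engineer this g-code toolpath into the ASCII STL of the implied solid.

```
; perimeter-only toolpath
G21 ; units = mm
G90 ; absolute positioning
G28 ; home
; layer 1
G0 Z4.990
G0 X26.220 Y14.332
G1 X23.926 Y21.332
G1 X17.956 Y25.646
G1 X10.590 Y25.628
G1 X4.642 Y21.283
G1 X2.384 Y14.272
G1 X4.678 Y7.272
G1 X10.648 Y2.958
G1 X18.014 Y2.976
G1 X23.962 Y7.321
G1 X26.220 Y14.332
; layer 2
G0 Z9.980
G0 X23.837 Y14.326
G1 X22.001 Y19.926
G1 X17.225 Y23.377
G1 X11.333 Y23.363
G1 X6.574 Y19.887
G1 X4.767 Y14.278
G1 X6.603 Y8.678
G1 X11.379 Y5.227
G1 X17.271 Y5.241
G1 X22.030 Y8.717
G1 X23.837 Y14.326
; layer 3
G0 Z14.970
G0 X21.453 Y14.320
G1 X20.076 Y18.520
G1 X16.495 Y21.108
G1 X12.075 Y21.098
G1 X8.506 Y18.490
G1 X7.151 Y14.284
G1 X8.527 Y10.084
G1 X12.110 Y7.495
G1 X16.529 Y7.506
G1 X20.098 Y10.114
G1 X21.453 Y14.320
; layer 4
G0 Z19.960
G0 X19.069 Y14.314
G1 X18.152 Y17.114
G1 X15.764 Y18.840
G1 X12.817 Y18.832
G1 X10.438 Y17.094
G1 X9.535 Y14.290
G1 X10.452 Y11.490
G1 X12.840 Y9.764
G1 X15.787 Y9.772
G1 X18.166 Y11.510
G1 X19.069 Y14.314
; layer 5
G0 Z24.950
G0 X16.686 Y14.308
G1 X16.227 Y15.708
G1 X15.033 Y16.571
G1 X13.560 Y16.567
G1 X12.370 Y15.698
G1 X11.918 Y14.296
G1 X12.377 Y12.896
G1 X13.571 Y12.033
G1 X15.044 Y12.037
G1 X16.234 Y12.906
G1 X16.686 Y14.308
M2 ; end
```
solid part
  facet normal 0.0000 0.0000 -1.0000
    outer loop
      vertex 18.687 27.915 0.000
      vertex 25.851 22.738 0.000
      vertex 28.604 14.338 0.000
    endloop
  endfacet
  facet normal 0.0000 0.0000 -1.0000
    outer loop
      vertex 9.848 27.893 0.000
      vertex 18.687 27.915 0.000
      vertex 28.604 14.338 0.000
    endloop
  endfacet
  facet normal 0.0000 0.0000 -1.0000
    outer loop
      vertex 2.710 22.679 0.000
      vertex 9.848 27.893 0.000
      vertex 28.604 14.338 0.000
    endloop
  endfacet
  facet normal 0.0000 0.0000 -1.0000
    outer loop
      vertex 0.000 14.266 0.000
      vertex 2.710 22.679 0.000
      vertex 28.604 14.338 0.000
    endloop
  endfacet
  facet normal 0.0000 0.0000 -1.0000
    outer loop
      vertex 2.753 5.866 0.000
      vertex 0.000 14.266 0.000
      vertex 28.604 14.338 0.000
    endloop
  endfacet
  facet normal 0.0000 0.0000 -1.0000
    outer loop
      vertex 9.917 0.689 0.000
      vertex 2.753 5.866 0.000
      vertex 28.604 14.338 0.000
    endloop
  endfacet
  facet normal 0.0000 0.0000 -1.0000
    outer loop
      vertex 18.756 0.711 0.000
      vertex 9.917 0.689 0.000
      vertex 28.604 14.338 0.000
    endloop
  endfacet
  facet normal 0.0000 0.0000 -1.0000
    outer loop
      vertex 25.894 5.925 0.000
      vertex 18.756 0.711 0.000
      vertex 28.604 14.338 0.000
    endloop
  endfacet
  facet normal 0.8652 0.2835 0.4136
    outer loop
      vertex 28.604 14.338 0.000
      vertex 25.851 22.738 0.000
      vertex 14.302 14.302 29.940
    endloop
  endfacet
  facet normal 0.5333 0.7379 0.4136
    outer loop
      vertex 25.851 22.738 0.000
      vertex 18.687 27.915 0.000
      vertex 14.302 14.302 29.940
    endloop
  endfacet
  facet normal -0.0023 0.9104 0.4136
    outer loop
      vertex 18.687 27.915 0.000
      vertex 9.848 27.893 0.000
      vertex 14.302 14.302 29.940
    endloop
  endfacet
  facet normal -0.5370 0.7352 0.4136
    outer loop
      vertex 9.848 27.893 0.000
      vertex 2.710 22.679 0.000
      vertex 14.302 14.302 29.940
    endloop
  endfacet
  facet normal -0.8666 0.2791 0.4136
    outer loop
      vertex 2.710 22.679 0.000
      vertex 0.000 14.266 0.000
      vertex 14.302 14.302 29.940
    endloop
  endfacet
  facet normal -0.8652 -0.2835 0.4136
    outer loop
      vertex 0.000 14.266 0.000
      vertex 2.753 5.866 0.000
      vertex 14.302 14.302 29.940
    endloop
  endfacet
  facet normal -0.5333 -0.7379 0.4136
    outer loop
      vertex 2.753 5.866 0.000
      vertex 9.917 0.689 0.000
      vertex 14.302 14.302 29.940
    endloop
  endfacet
  facet normal 0.0023 -0.9104 0.4136
    outer loop
      vertex 9.917 0.689 0.000
      vertex 18.756 0.711 0.000
      vertex 14.302 14.302 29.940
    endloop
  endfacet
  facet normal 0.5370 -0.7352 0.4136
    outer loop
      vertex 18.756 0.711 0.000
      vertex 25.894 5.925 0.000
      vertex 14.302 14.302 29.940
    endloop
  endfacet
  facet normal 0.8666 -0.2791 0.4136
    outer loop
      vertex 25.894 5.925 0.000
      vertex 28.604 14.338 0.000
      vertex 14.302 14.302 29.940
    endloop
  endfacet
endsolid part

The G0 Z moves step by Δz≈4.990 mm. The G1 loops shrink linearly with z, so the solid tapers from its base footprint up to z≈29.9. Closing with a flat bottom cap and the tapered top and triangulating gives 18 facets — a regular 10-sided pyramid, base circumscribed radius ≈ 14.3 mm, apex at z ≈ 29.9 mm.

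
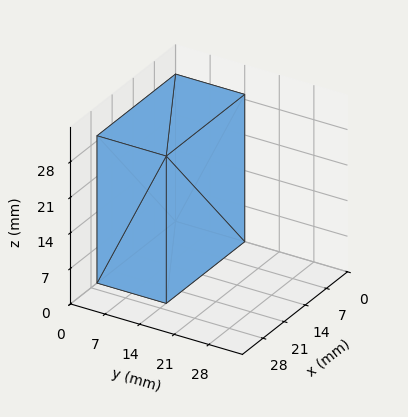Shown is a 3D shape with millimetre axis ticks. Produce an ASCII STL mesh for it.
Reading the render: the shape is a rectangular box, roughly 26 × 14 mm footprint and 29 mm tall (dimensions read to the nearest mm from the axis ticks). For the STL, each face is triangulated and given an outward normal.

solid part
  facet normal 0.0000 0.0000 -1.0000
    outer loop
      vertex 26.000 14.000 0.000
      vertex 26.000 0.000 0.000
      vertex 0.000 0.000 0.000
    endloop
  endfacet
  facet normal 0.0000 0.0000 -1.0000
    outer loop
      vertex 0.000 14.000 0.000
      vertex 26.000 14.000 0.000
      vertex 0.000 0.000 0.000
    endloop
  endfacet
  facet normal 0.0000 0.0000 1.0000
    outer loop
      vertex 0.000 0.000 29.000
      vertex 26.000 0.000 29.000
      vertex 26.000 14.000 29.000
    endloop
  endfacet
  facet normal 0.0000 0.0000 1.0000
    outer loop
      vertex 0.000 0.000 29.000
      vertex 26.000 14.000 29.000
      vertex 0.000 14.000 29.000
    endloop
  endfacet
  facet normal 0.0000 -1.0000 0.0000
    outer loop
      vertex 0.000 0.000 0.000
      vertex 26.000 0.000 0.000
      vertex 26.000 0.000 29.000
    endloop
  endfacet
  facet normal 0.0000 -1.0000 0.0000
    outer loop
      vertex 0.000 0.000 0.000
      vertex 26.000 0.000 29.000
      vertex 0.000 0.000 29.000
    endloop
  endfacet
  facet normal 0.0000 1.0000 0.0000
    outer loop
      vertex 26.000 14.000 29.000
      vertex 26.000 14.000 0.000
      vertex 0.000 14.000 0.000
    endloop
  endfacet
  facet normal 0.0000 1.0000 0.0000
    outer loop
      vertex 0.000 14.000 29.000
      vertex 26.000 14.000 29.000
      vertex 0.000 14.000 0.000
    endloop
  endfacet
  facet normal -1.0000 0.0000 0.0000
    outer loop
      vertex 0.000 14.000 29.000
      vertex 0.000 14.000 0.000
      vertex 0.000 0.000 0.000
    endloop
  endfacet
  facet normal -1.0000 0.0000 0.0000
    outer loop
      vertex 0.000 0.000 29.000
      vertex 0.000 14.000 29.000
      vertex 0.000 0.000 0.000
    endloop
  endfacet
  facet normal 1.0000 0.0000 0.0000
    outer loop
      vertex 26.000 0.000 0.000
      vertex 26.000 14.000 0.000
      vertex 26.000 14.000 29.000
    endloop
  endfacet
  facet normal 1.0000 0.0000 0.0000
    outer loop
      vertex 26.000 0.000 0.000
      vertex 26.000 14.000 29.000
      vertex 26.000 0.000 29.000
    endloop
  endfacet
endsolid part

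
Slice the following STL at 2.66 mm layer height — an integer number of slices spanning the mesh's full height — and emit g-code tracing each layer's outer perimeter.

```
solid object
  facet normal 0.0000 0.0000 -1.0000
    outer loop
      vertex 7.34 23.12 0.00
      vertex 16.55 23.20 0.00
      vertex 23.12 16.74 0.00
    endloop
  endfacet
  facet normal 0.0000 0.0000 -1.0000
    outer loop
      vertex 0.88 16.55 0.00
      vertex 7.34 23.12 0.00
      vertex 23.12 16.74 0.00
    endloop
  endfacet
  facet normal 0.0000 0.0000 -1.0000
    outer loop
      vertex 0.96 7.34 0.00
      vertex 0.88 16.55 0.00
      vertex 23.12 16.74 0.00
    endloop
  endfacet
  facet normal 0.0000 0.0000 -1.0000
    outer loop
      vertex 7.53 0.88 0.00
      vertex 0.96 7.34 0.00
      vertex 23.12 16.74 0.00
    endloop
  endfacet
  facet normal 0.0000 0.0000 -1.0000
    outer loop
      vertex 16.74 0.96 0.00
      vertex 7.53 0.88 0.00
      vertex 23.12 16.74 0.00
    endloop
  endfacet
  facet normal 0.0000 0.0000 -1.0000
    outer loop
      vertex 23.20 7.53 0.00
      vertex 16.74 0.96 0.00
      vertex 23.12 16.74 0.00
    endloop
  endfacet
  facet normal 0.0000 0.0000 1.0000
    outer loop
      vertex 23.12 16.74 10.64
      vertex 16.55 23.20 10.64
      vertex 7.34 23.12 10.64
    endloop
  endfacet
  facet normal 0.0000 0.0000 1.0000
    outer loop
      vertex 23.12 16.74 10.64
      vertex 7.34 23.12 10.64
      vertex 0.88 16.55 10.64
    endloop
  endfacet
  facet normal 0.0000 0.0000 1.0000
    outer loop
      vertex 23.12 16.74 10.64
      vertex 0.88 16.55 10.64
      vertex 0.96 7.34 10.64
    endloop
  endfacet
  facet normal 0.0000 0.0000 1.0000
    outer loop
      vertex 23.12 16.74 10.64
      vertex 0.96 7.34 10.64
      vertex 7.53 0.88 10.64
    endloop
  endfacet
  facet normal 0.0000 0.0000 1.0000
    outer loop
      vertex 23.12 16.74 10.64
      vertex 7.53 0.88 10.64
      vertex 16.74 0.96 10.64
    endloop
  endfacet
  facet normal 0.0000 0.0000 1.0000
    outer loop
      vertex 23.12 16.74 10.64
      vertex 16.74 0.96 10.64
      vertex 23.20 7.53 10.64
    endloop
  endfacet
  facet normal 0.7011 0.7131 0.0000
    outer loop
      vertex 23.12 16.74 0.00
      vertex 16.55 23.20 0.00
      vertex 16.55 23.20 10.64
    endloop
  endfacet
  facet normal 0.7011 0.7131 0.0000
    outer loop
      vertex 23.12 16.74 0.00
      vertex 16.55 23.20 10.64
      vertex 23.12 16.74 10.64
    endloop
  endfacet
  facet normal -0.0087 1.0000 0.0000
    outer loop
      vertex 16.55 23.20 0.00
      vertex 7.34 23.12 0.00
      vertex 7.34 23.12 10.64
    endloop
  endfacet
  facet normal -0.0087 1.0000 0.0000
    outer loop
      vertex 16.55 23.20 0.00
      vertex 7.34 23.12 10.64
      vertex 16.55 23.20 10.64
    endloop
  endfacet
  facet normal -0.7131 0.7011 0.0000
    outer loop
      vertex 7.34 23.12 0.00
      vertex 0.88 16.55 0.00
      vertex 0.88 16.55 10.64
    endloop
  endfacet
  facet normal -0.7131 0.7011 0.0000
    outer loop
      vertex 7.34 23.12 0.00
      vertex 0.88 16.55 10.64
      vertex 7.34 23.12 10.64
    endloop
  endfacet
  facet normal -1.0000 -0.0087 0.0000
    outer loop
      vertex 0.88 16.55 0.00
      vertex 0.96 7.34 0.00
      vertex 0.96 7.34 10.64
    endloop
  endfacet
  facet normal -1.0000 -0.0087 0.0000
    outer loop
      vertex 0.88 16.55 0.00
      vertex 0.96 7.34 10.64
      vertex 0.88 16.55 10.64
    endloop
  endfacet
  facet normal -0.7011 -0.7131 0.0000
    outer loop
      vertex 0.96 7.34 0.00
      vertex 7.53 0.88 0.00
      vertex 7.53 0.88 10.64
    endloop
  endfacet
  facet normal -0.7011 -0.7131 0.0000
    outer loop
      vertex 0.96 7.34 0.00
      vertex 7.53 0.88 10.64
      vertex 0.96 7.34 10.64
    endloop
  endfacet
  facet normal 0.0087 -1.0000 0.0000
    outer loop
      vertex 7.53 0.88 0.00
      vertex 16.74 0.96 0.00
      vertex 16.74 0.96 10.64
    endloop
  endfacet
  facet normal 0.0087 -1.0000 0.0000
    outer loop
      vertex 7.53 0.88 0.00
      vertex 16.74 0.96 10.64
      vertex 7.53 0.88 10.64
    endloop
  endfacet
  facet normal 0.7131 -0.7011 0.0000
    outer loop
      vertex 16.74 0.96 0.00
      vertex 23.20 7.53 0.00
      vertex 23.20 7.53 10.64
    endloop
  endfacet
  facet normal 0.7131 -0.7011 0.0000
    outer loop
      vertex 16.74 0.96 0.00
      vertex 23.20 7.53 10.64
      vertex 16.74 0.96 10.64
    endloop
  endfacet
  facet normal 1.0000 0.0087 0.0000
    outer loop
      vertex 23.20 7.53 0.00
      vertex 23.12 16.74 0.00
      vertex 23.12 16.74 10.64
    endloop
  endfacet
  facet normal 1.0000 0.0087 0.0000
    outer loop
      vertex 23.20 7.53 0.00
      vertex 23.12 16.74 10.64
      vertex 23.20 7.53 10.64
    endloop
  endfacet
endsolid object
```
; perimeter-only toolpath
G21 ; units = mm
G90 ; absolute positioning
G28 ; home
; layer 1
G0 Z2.66
G0 X23.12 Y16.74
G1 X16.55 Y23.20
G1 X7.34 Y23.12
G1 X0.88 Y16.55
G1 X0.96 Y7.34
G1 X7.53 Y0.88
G1 X16.74 Y0.96
G1 X23.20 Y7.53
G1 X23.12 Y16.74
; layer 2
G0 Z5.32
G0 X23.12 Y16.74
G1 X16.55 Y23.20
G1 X7.34 Y23.12
G1 X0.88 Y16.55
G1 X0.96 Y7.34
G1 X7.53 Y0.88
G1 X16.74 Y0.96
G1 X23.20 Y7.53
G1 X23.12 Y16.74
; layer 3
G0 Z7.98
G0 X23.12 Y16.74
G1 X16.55 Y23.20
G1 X7.34 Y23.12
G1 X0.88 Y16.55
G1 X0.96 Y7.34
G1 X7.53 Y0.88
G1 X16.74 Y0.96
G1 X23.20 Y7.53
G1 X23.12 Y16.74
; layer 4
G0 Z10.64
G0 X23.12 Y16.74
G1 X16.55 Y23.20
G1 X7.34 Y23.12
G1 X0.88 Y16.55
G1 X0.96 Y7.34
G1 X7.53 Y0.88
G1 X16.74 Y0.96
G1 X23.20 Y7.53
G1 X23.12 Y16.74
M2 ; end

The solid is a regular 8-sided prism (a cylinder approximated with 8 flat sides), circumscribed radius ≈ 12 mm, height ≈ 10.6 mm. Slicing at Δz = 2.66 mm — 4 equal slices spanning the solid's height, so layer i sits at z = i·h/4 — gives 4 non-empty perimeters. Each is a 8-segment closed polygon; G0 lifts to the layer z and rapids to the start vertex, then G1 traces the edges.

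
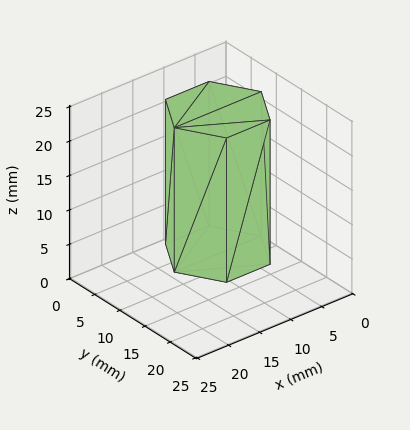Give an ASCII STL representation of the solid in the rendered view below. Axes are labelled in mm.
Reading the render: the shape is a regular 6-sided prism (a cylinder approximated with 6 flat sides), circumscribed radius ≈ 7 mm, height ≈ 21 mm (dimensions read to the nearest mm from the axis ticks). For the STL, each face is triangulated and given an outward normal.

solid part
  facet normal 0.0000 0.0000 -1.0000
    outer loop
      vertex 3.50 13.06 0.00
      vertex 10.50 13.06 0.00
      vertex 14.00 7.00 0.00
    endloop
  endfacet
  facet normal 0.0000 0.0000 -1.0000
    outer loop
      vertex 0.00 7.00 0.00
      vertex 3.50 13.06 0.00
      vertex 14.00 7.00 0.00
    endloop
  endfacet
  facet normal 0.0000 0.0000 -1.0000
    outer loop
      vertex 3.50 0.94 0.00
      vertex 0.00 7.00 0.00
      vertex 14.00 7.00 0.00
    endloop
  endfacet
  facet normal 0.0000 0.0000 -1.0000
    outer loop
      vertex 10.50 0.94 0.00
      vertex 3.50 0.94 0.00
      vertex 14.00 7.00 0.00
    endloop
  endfacet
  facet normal 0.0000 0.0000 1.0000
    outer loop
      vertex 14.00 7.00 21.00
      vertex 10.50 13.06 21.00
      vertex 3.50 13.06 21.00
    endloop
  endfacet
  facet normal 0.0000 0.0000 1.0000
    outer loop
      vertex 14.00 7.00 21.00
      vertex 3.50 13.06 21.00
      vertex 0.00 7.00 21.00
    endloop
  endfacet
  facet normal 0.0000 0.0000 1.0000
    outer loop
      vertex 14.00 7.00 21.00
      vertex 0.00 7.00 21.00
      vertex 3.50 0.94 21.00
    endloop
  endfacet
  facet normal 0.0000 0.0000 1.0000
    outer loop
      vertex 14.00 7.00 21.00
      vertex 3.50 0.94 21.00
      vertex 10.50 0.94 21.00
    endloop
  endfacet
  facet normal 0.8659 0.5001 0.0000
    outer loop
      vertex 14.00 7.00 0.00
      vertex 10.50 13.06 0.00
      vertex 10.50 13.06 21.00
    endloop
  endfacet
  facet normal 0.8659 0.5001 0.0000
    outer loop
      vertex 14.00 7.00 0.00
      vertex 10.50 13.06 21.00
      vertex 14.00 7.00 21.00
    endloop
  endfacet
  facet normal 0.0000 1.0000 0.0000
    outer loop
      vertex 10.50 13.06 0.00
      vertex 3.50 13.06 0.00
      vertex 3.50 13.06 21.00
    endloop
  endfacet
  facet normal 0.0000 1.0000 0.0000
    outer loop
      vertex 10.50 13.06 0.00
      vertex 3.50 13.06 21.00
      vertex 10.50 13.06 21.00
    endloop
  endfacet
  facet normal -0.8659 0.5001 0.0000
    outer loop
      vertex 3.50 13.06 0.00
      vertex 0.00 7.00 0.00
      vertex 0.00 7.00 21.00
    endloop
  endfacet
  facet normal -0.8659 0.5001 0.0000
    outer loop
      vertex 3.50 13.06 0.00
      vertex 0.00 7.00 21.00
      vertex 3.50 13.06 21.00
    endloop
  endfacet
  facet normal -0.8659 -0.5001 0.0000
    outer loop
      vertex 0.00 7.00 0.00
      vertex 3.50 0.94 0.00
      vertex 3.50 0.94 21.00
    endloop
  endfacet
  facet normal -0.8659 -0.5001 0.0000
    outer loop
      vertex 0.00 7.00 0.00
      vertex 3.50 0.94 21.00
      vertex 0.00 7.00 21.00
    endloop
  endfacet
  facet normal 0.0000 -1.0000 0.0000
    outer loop
      vertex 3.50 0.94 0.00
      vertex 10.50 0.94 0.00
      vertex 10.50 0.94 21.00
    endloop
  endfacet
  facet normal 0.0000 -1.0000 0.0000
    outer loop
      vertex 3.50 0.94 0.00
      vertex 10.50 0.94 21.00
      vertex 3.50 0.94 21.00
    endloop
  endfacet
  facet normal 0.8659 -0.5001 0.0000
    outer loop
      vertex 10.50 0.94 0.00
      vertex 14.00 7.00 0.00
      vertex 14.00 7.00 21.00
    endloop
  endfacet
  facet normal 0.8659 -0.5001 0.0000
    outer loop
      vertex 10.50 0.94 0.00
      vertex 14.00 7.00 21.00
      vertex 10.50 0.94 21.00
    endloop
  endfacet
endsolid part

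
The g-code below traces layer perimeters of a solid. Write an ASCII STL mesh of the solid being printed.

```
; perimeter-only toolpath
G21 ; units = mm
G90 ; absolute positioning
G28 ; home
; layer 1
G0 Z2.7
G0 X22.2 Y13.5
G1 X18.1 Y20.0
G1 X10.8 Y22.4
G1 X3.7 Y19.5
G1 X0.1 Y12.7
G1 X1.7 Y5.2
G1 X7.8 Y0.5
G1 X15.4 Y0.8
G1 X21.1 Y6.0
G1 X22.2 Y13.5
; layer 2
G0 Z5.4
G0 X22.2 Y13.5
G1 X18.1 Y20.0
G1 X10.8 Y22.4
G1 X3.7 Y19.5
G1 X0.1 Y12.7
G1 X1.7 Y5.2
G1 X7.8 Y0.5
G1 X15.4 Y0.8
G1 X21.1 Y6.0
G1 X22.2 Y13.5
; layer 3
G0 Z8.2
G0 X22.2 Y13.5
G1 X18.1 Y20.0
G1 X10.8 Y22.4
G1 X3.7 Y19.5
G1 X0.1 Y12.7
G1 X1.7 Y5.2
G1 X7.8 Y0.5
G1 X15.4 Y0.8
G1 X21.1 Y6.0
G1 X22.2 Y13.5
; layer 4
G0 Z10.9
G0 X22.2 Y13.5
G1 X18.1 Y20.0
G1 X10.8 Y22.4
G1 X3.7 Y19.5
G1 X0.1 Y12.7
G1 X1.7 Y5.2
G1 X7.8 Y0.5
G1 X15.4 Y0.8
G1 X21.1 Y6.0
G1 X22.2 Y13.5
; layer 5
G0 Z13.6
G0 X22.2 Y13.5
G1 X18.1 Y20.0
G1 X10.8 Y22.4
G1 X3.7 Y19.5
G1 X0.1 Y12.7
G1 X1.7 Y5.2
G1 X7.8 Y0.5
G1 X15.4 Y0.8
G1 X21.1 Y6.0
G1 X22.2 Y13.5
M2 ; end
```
solid part
  facet normal 0.0000 0.0000 -1.0000
    outer loop
      vertex 10.8 22.4 0.0
      vertex 18.1 20.0 0.0
      vertex 22.2 13.5 0.0
    endloop
  endfacet
  facet normal 0.0000 0.0000 -1.0000
    outer loop
      vertex 3.7 19.5 0.0
      vertex 10.8 22.4 0.0
      vertex 22.2 13.5 0.0
    endloop
  endfacet
  facet normal 0.0000 0.0000 -1.0000
    outer loop
      vertex 0.1 12.7 0.0
      vertex 3.7 19.5 0.0
      vertex 22.2 13.5 0.0
    endloop
  endfacet
  facet normal 0.0000 0.0000 -1.0000
    outer loop
      vertex 1.7 5.2 0.0
      vertex 0.1 12.7 0.0
      vertex 22.2 13.5 0.0
    endloop
  endfacet
  facet normal 0.0000 0.0000 -1.0000
    outer loop
      vertex 7.8 0.5 0.0
      vertex 1.7 5.2 0.0
      vertex 22.2 13.5 0.0
    endloop
  endfacet
  facet normal 0.0000 0.0000 -1.0000
    outer loop
      vertex 15.4 0.8 0.0
      vertex 7.8 0.5 0.0
      vertex 22.2 13.5 0.0
    endloop
  endfacet
  facet normal 0.0000 0.0000 -1.0000
    outer loop
      vertex 21.1 6.0 0.0
      vertex 15.4 0.8 0.0
      vertex 22.2 13.5 0.0
    endloop
  endfacet
  facet normal 0.0000 0.0000 1.0000
    outer loop
      vertex 22.2 13.5 13.6
      vertex 18.1 20.0 13.6
      vertex 10.8 22.4 13.6
    endloop
  endfacet
  facet normal 0.0000 0.0000 1.0000
    outer loop
      vertex 22.2 13.5 13.6
      vertex 10.8 22.4 13.6
      vertex 3.7 19.5 13.6
    endloop
  endfacet
  facet normal 0.0000 0.0000 1.0000
    outer loop
      vertex 22.2 13.5 13.6
      vertex 3.7 19.5 13.6
      vertex 0.1 12.7 13.6
    endloop
  endfacet
  facet normal 0.0000 0.0000 1.0000
    outer loop
      vertex 22.2 13.5 13.6
      vertex 0.1 12.7 13.6
      vertex 1.7 5.2 13.6
    endloop
  endfacet
  facet normal 0.0000 0.0000 1.0000
    outer loop
      vertex 22.2 13.5 13.6
      vertex 1.7 5.2 13.6
      vertex 7.8 0.5 13.6
    endloop
  endfacet
  facet normal 0.0000 0.0000 1.0000
    outer loop
      vertex 22.2 13.5 13.6
      vertex 7.8 0.5 13.6
      vertex 15.4 0.8 13.6
    endloop
  endfacet
  facet normal 0.0000 0.0000 1.0000
    outer loop
      vertex 22.2 13.5 13.6
      vertex 15.4 0.8 13.6
      vertex 21.1 6.0 13.6
    endloop
  endfacet
  facet normal 0.8458 0.5335 0.0000
    outer loop
      vertex 22.2 13.5 0.0
      vertex 18.1 20.0 0.0
      vertex 18.1 20.0 13.6
    endloop
  endfacet
  facet normal 0.8458 0.5335 0.0000
    outer loop
      vertex 22.2 13.5 0.0
      vertex 18.1 20.0 13.6
      vertex 22.2 13.5 13.6
    endloop
  endfacet
  facet normal 0.3123 0.9500 0.0000
    outer loop
      vertex 18.1 20.0 0.0
      vertex 10.8 22.4 0.0
      vertex 10.8 22.4 13.6
    endloop
  endfacet
  facet normal 0.3123 0.9500 0.0000
    outer loop
      vertex 18.1 20.0 0.0
      vertex 10.8 22.4 13.6
      vertex 18.1 20.0 13.6
    endloop
  endfacet
  facet normal -0.3781 0.9258 0.0000
    outer loop
      vertex 10.8 22.4 0.0
      vertex 3.7 19.5 0.0
      vertex 3.7 19.5 13.6
    endloop
  endfacet
  facet normal -0.3781 0.9258 0.0000
    outer loop
      vertex 10.8 22.4 0.0
      vertex 3.7 19.5 13.6
      vertex 10.8 22.4 13.6
    endloop
  endfacet
  facet normal -0.8838 0.4679 0.0000
    outer loop
      vertex 3.7 19.5 0.0
      vertex 0.1 12.7 0.0
      vertex 0.1 12.7 13.6
    endloop
  endfacet
  facet normal -0.8838 0.4679 0.0000
    outer loop
      vertex 3.7 19.5 0.0
      vertex 0.1 12.7 13.6
      vertex 3.7 19.5 13.6
    endloop
  endfacet
  facet normal -0.9780 -0.2086 0.0000
    outer loop
      vertex 0.1 12.7 0.0
      vertex 1.7 5.2 0.0
      vertex 1.7 5.2 13.6
    endloop
  endfacet
  facet normal -0.9780 -0.2086 0.0000
    outer loop
      vertex 0.1 12.7 0.0
      vertex 1.7 5.2 13.6
      vertex 0.1 12.7 13.6
    endloop
  endfacet
  facet normal -0.6103 -0.7921 0.0000
    outer loop
      vertex 1.7 5.2 0.0
      vertex 7.8 0.5 0.0
      vertex 7.8 0.5 13.6
    endloop
  endfacet
  facet normal -0.6103 -0.7921 0.0000
    outer loop
      vertex 1.7 5.2 0.0
      vertex 7.8 0.5 13.6
      vertex 1.7 5.2 13.6
    endloop
  endfacet
  facet normal 0.0394 -0.9992 0.0000
    outer loop
      vertex 7.8 0.5 0.0
      vertex 15.4 0.8 0.0
      vertex 15.4 0.8 13.6
    endloop
  endfacet
  facet normal 0.0394 -0.9992 0.0000
    outer loop
      vertex 7.8 0.5 0.0
      vertex 15.4 0.8 13.6
      vertex 7.8 0.5 13.6
    endloop
  endfacet
  facet normal 0.6740 -0.7388 0.0000
    outer loop
      vertex 15.4 0.8 0.0
      vertex 21.1 6.0 0.0
      vertex 21.1 6.0 13.6
    endloop
  endfacet
  facet normal 0.6740 -0.7388 0.0000
    outer loop
      vertex 15.4 0.8 0.0
      vertex 21.1 6.0 13.6
      vertex 15.4 0.8 13.6
    endloop
  endfacet
  facet normal 0.9894 -0.1451 0.0000
    outer loop
      vertex 21.1 6.0 0.0
      vertex 22.2 13.5 0.0
      vertex 22.2 13.5 13.6
    endloop
  endfacet
  facet normal 0.9894 -0.1451 0.0000
    outer loop
      vertex 21.1 6.0 0.0
      vertex 22.2 13.5 13.6
      vertex 21.1 6.0 13.6
    endloop
  endfacet
endsolid part

The G0 Z moves step by Δz≈2.7 mm. Every layer's G1 loop is the same polygon, so the solid is a straight extrusion of it from z=0 to z≈13.6. Closing with flat bottom and top caps and triangulating gives 32 facets — a regular 9-sided prism (a cylinder approximated with 9 flat sides), circumscribed radius ≈ 11.2 mm, height ≈ 13.6 mm.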